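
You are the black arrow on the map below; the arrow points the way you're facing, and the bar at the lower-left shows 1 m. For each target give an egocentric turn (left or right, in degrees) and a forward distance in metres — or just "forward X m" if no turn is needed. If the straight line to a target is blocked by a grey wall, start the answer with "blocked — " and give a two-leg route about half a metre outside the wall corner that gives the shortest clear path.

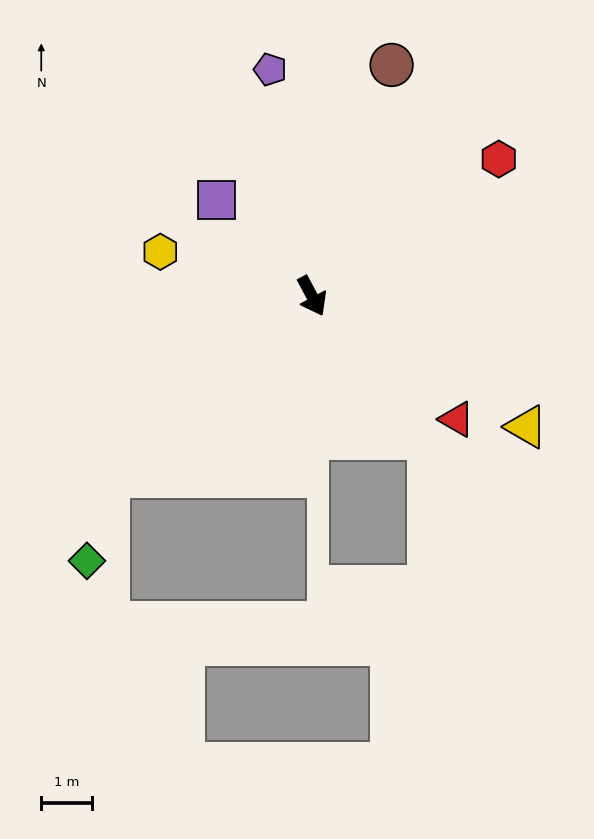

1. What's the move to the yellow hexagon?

turn right 134°, forward 3.1 m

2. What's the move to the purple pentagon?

turn left 162°, forward 4.5 m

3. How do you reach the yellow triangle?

turn left 31°, forward 4.9 m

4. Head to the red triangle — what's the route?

turn left 22°, forward 3.7 m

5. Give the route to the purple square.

turn right 163°, forward 2.6 m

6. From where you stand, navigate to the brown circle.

turn left 133°, forward 4.8 m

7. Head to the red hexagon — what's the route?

turn left 98°, forward 4.5 m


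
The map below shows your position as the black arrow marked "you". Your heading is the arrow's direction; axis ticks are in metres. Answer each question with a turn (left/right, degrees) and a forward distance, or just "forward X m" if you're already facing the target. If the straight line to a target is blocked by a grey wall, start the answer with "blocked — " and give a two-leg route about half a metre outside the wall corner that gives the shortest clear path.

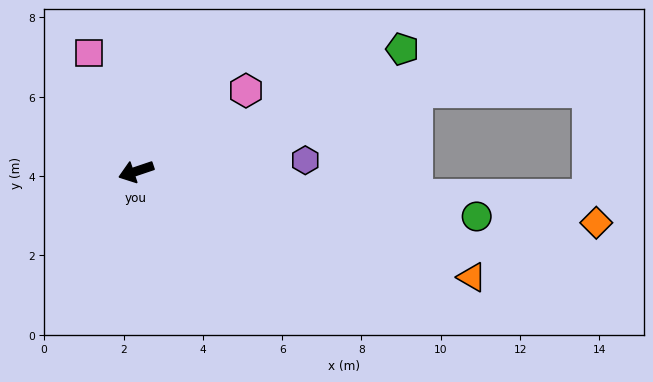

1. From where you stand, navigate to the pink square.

turn right 87°, forward 3.2 m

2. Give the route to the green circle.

turn left 154°, forward 8.7 m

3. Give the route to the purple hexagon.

turn left 165°, forward 4.3 m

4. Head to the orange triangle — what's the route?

turn left 144°, forward 8.9 m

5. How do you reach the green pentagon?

turn right 174°, forward 7.4 m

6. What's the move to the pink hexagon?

turn right 162°, forward 3.4 m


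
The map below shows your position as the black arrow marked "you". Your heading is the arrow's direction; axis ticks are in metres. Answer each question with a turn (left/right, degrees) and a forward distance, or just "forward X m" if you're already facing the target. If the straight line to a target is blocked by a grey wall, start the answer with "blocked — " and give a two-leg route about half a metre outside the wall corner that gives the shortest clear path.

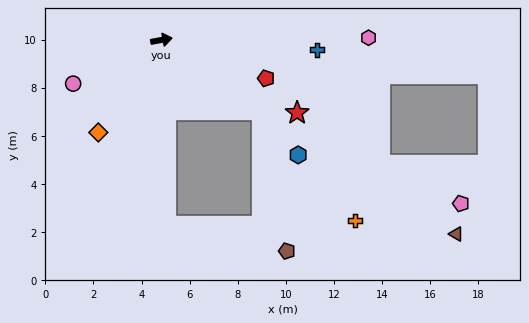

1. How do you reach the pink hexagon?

turn right 10°, forward 8.6 m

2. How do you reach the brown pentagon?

blocked — turn right 45°, forward 5.1 m, then turn right 45°, forward 5.9 m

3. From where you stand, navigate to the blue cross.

turn right 14°, forward 6.5 m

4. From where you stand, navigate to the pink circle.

turn right 164°, forward 4.1 m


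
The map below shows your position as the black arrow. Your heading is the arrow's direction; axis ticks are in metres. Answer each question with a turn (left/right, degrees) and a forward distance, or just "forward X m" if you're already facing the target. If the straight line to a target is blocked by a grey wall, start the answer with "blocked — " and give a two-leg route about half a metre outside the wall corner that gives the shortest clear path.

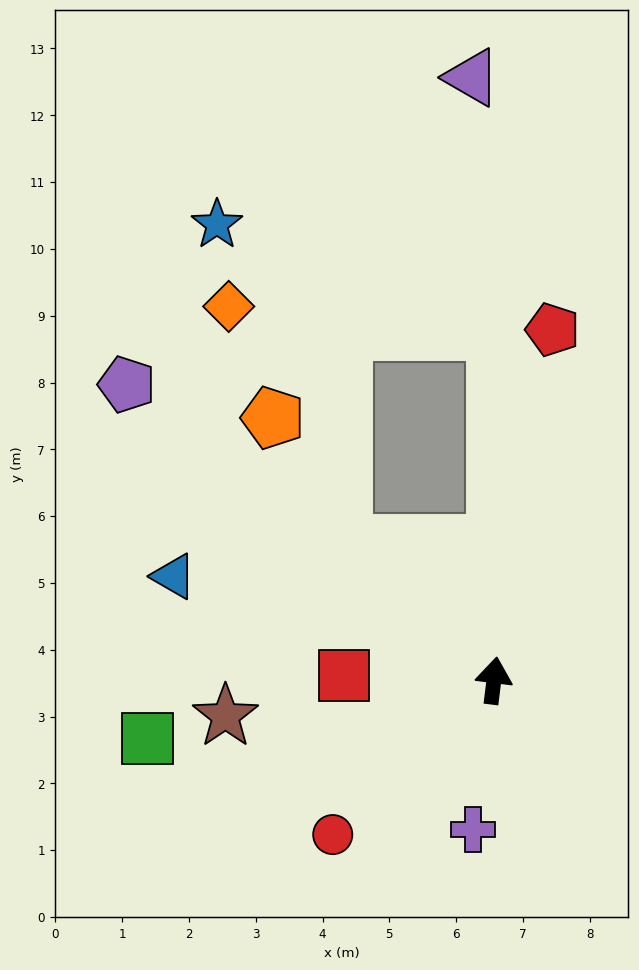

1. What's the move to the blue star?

blocked — turn left 7°, forward 5.2 m, then turn left 69°, forward 4.5 m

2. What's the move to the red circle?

turn left 141°, forward 3.3 m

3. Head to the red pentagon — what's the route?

turn right 2°, forward 5.3 m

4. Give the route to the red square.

turn left 95°, forward 2.2 m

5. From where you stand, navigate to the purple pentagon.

turn left 58°, forward 7.1 m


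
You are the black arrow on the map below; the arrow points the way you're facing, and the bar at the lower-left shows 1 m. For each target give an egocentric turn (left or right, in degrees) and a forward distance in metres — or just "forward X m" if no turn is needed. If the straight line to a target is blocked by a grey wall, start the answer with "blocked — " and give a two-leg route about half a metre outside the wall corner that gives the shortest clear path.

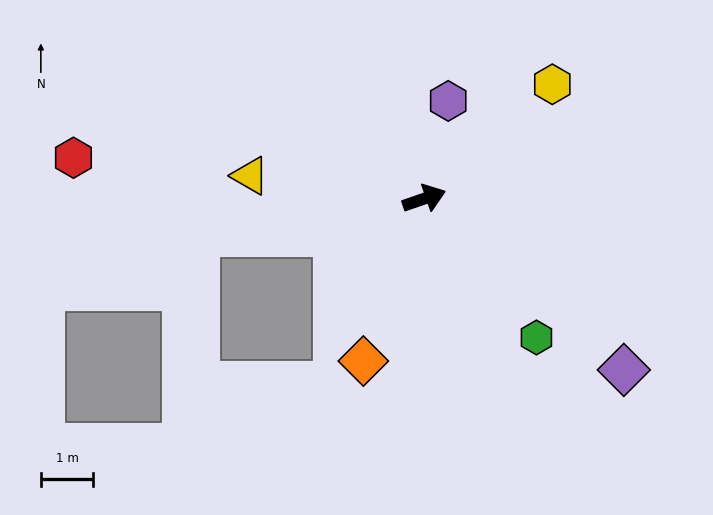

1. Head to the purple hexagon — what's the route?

turn left 57°, forward 1.9 m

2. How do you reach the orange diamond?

turn right 130°, forward 3.3 m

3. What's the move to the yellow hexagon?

turn left 23°, forward 3.3 m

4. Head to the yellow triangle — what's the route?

turn left 153°, forward 3.4 m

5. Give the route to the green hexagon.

turn right 70°, forward 3.4 m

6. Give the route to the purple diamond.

turn right 60°, forward 5.0 m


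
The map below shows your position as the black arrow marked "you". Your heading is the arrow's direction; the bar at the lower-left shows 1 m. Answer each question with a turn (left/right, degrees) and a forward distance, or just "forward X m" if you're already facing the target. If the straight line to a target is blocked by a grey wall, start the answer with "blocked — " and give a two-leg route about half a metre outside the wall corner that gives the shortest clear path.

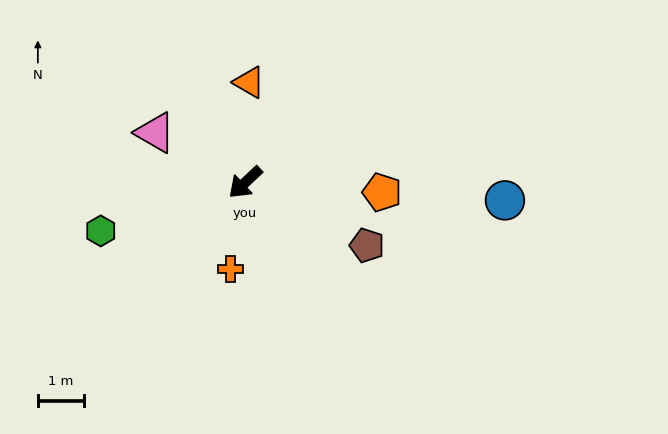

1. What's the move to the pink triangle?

turn right 72°, forward 2.3 m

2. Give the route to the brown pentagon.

turn left 110°, forward 3.0 m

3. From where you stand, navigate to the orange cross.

turn left 37°, forward 1.9 m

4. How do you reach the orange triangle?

turn right 135°, forward 2.2 m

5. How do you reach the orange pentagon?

turn left 133°, forward 3.0 m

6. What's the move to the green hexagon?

turn right 24°, forward 3.3 m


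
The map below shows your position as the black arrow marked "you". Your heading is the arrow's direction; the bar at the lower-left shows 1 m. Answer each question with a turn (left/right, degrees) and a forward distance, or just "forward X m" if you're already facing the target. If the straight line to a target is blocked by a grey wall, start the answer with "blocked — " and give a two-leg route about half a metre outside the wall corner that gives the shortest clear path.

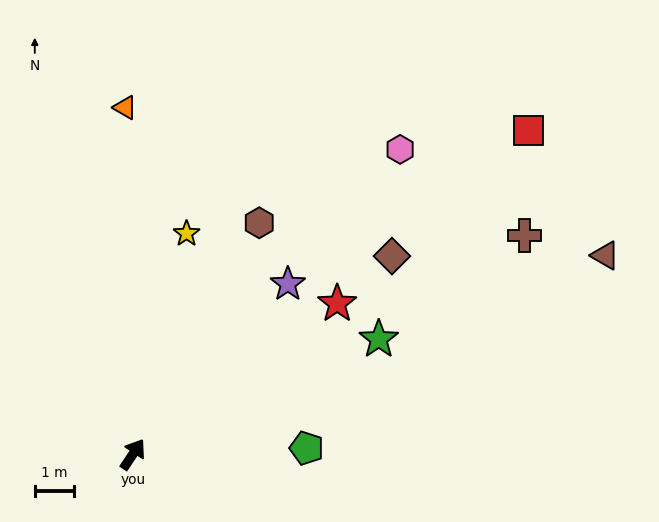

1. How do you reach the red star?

turn right 20°, forward 6.4 m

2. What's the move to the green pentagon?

turn right 54°, forward 4.4 m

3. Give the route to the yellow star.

turn left 20°, forward 5.7 m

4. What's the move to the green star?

turn right 31°, forward 6.9 m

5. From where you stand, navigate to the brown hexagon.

turn left 5°, forward 6.7 m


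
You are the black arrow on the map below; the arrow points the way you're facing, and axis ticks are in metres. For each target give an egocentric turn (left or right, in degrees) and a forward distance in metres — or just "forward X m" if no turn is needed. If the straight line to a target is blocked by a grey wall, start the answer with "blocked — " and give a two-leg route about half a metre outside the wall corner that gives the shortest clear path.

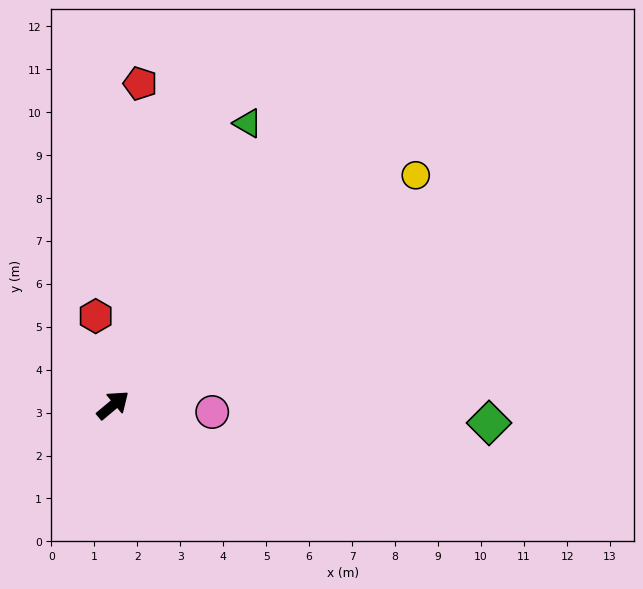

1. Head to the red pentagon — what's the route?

turn left 45°, forward 7.5 m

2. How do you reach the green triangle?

turn left 25°, forward 7.3 m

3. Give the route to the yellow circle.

turn right 3°, forward 8.8 m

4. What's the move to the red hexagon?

turn left 61°, forward 2.1 m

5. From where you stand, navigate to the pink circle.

turn right 44°, forward 2.3 m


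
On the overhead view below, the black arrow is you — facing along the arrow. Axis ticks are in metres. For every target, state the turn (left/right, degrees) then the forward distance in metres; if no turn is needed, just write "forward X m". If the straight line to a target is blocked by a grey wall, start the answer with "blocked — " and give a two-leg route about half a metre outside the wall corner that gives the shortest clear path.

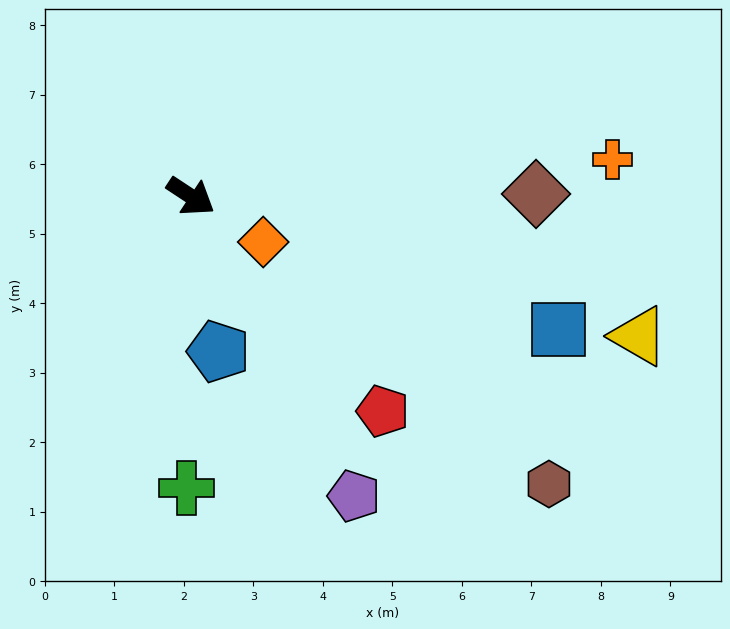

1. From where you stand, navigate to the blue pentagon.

turn right 47°, forward 2.3 m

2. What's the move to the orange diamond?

forward 1.2 m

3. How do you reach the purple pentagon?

turn right 28°, forward 4.9 m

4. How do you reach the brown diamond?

turn left 34°, forward 5.0 m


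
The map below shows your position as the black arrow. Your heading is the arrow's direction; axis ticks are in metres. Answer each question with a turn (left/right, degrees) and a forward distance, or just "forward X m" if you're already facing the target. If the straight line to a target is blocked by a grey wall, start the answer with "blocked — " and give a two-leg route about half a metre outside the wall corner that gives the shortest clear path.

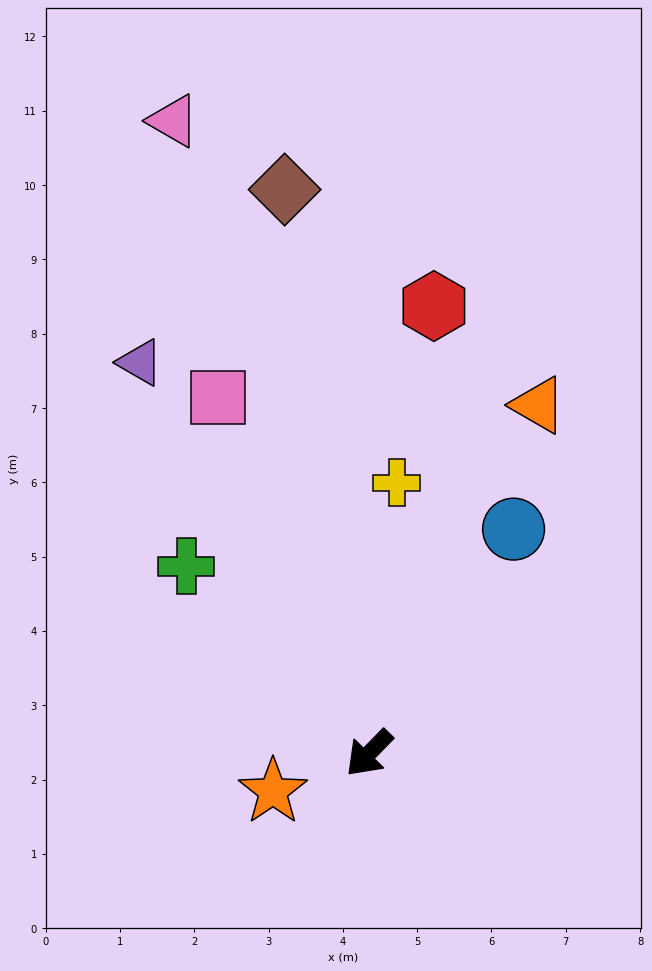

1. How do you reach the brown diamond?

turn right 127°, forward 7.7 m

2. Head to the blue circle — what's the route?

turn right 168°, forward 3.6 m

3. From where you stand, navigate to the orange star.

turn right 24°, forward 1.4 m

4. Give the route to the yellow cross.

turn right 142°, forward 3.7 m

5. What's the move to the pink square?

turn right 113°, forward 5.2 m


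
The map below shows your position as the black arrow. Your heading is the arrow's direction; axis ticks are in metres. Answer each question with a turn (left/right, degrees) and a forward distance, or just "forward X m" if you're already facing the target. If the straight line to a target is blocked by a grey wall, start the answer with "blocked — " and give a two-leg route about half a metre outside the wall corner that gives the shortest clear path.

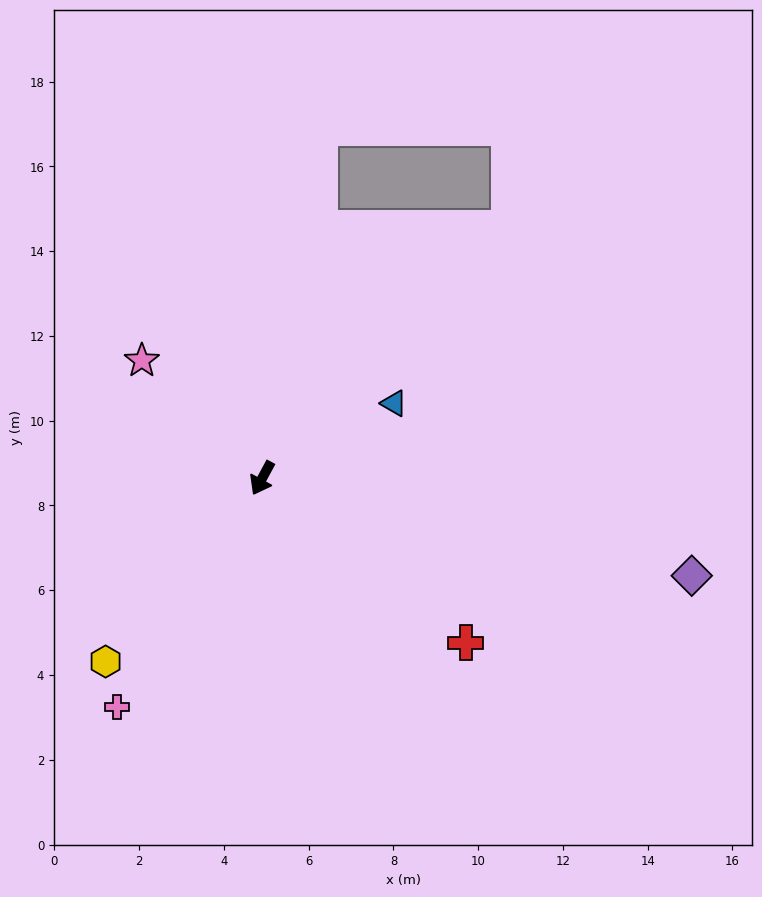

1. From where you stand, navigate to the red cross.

turn left 79°, forward 6.2 m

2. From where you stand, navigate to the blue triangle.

turn left 148°, forward 3.6 m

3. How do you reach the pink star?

turn right 106°, forward 4.0 m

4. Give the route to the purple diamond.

turn left 106°, forward 10.4 m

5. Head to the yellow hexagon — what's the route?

turn right 12°, forward 5.7 m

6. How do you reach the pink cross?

turn right 4°, forward 6.4 m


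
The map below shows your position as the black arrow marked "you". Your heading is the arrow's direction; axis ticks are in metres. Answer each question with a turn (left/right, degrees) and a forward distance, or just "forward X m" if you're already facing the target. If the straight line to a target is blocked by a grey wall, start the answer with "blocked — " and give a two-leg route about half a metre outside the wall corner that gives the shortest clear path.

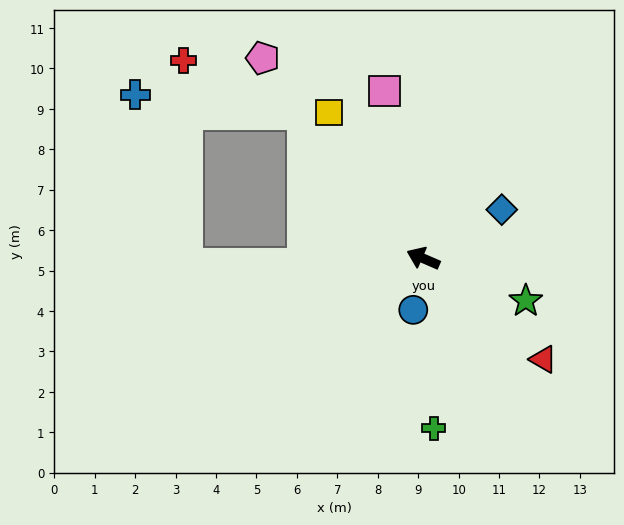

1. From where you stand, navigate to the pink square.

turn right 53°, forward 4.3 m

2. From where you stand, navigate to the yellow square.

turn right 34°, forward 4.3 m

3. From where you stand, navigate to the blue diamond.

turn right 125°, forward 2.3 m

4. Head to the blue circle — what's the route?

turn left 103°, forward 1.3 m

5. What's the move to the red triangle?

turn left 163°, forward 3.9 m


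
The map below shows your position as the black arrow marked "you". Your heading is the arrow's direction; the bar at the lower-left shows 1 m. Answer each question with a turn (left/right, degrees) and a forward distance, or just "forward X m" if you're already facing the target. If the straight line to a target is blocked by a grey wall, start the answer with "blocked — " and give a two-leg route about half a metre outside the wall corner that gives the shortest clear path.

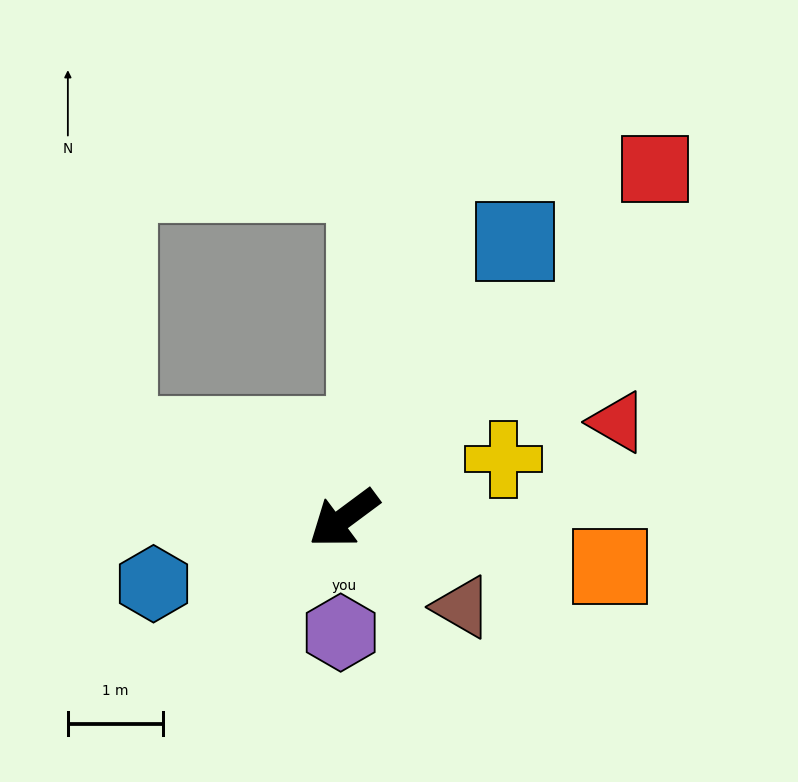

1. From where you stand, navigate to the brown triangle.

turn left 107°, forward 1.6 m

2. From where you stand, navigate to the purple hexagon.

turn left 52°, forward 1.2 m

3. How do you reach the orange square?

turn left 133°, forward 2.8 m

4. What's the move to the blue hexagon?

turn right 18°, forward 2.1 m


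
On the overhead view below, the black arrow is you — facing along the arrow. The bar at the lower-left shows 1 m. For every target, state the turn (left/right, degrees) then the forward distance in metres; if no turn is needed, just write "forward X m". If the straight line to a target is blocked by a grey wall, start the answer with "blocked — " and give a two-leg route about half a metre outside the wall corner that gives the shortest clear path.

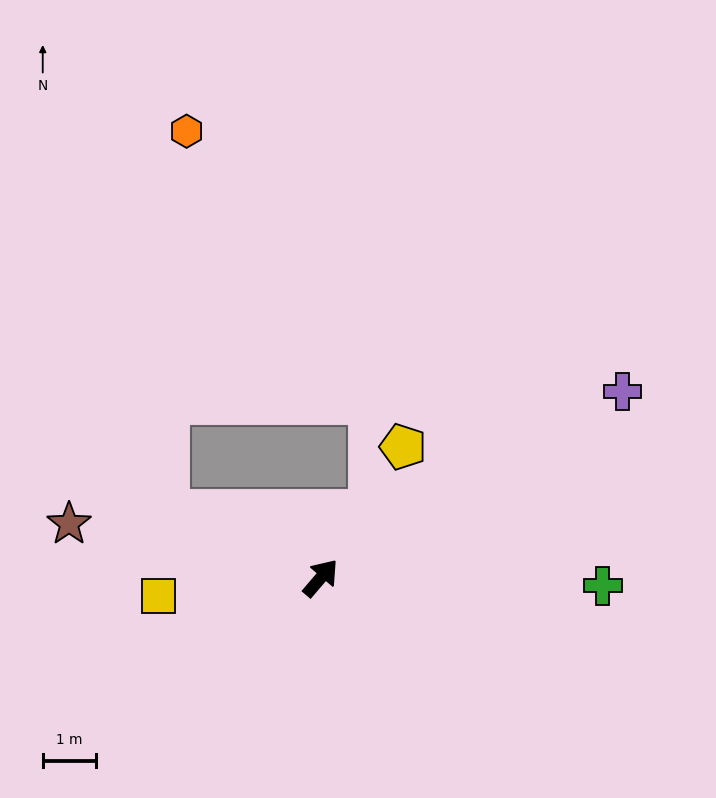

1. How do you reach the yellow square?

turn left 137°, forward 3.1 m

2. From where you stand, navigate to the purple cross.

turn right 18°, forward 6.7 m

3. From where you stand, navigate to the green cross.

turn right 51°, forward 5.3 m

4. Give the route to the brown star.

turn left 118°, forward 4.9 m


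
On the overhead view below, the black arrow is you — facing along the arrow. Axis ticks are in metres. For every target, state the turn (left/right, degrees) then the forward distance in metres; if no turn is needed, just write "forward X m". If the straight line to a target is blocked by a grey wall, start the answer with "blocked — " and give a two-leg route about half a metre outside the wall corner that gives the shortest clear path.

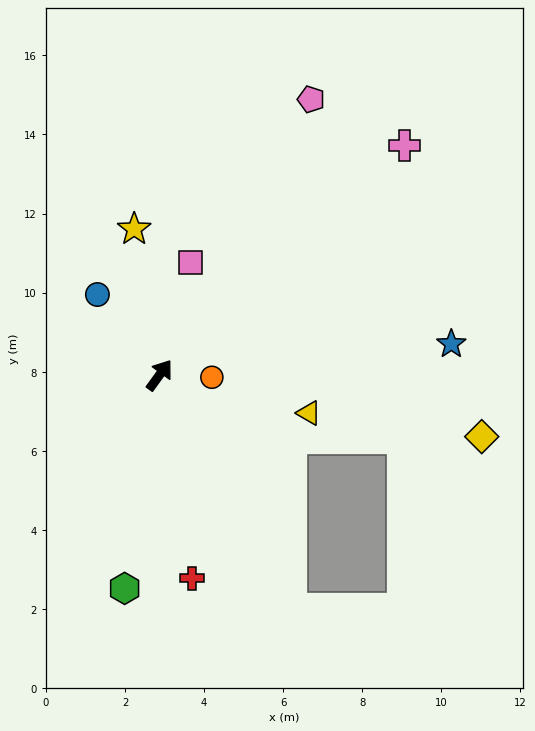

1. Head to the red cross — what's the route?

turn right 135°, forward 5.2 m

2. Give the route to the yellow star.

turn left 46°, forward 3.7 m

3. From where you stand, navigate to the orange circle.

turn right 56°, forward 1.3 m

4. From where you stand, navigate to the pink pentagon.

turn left 7°, forward 8.0 m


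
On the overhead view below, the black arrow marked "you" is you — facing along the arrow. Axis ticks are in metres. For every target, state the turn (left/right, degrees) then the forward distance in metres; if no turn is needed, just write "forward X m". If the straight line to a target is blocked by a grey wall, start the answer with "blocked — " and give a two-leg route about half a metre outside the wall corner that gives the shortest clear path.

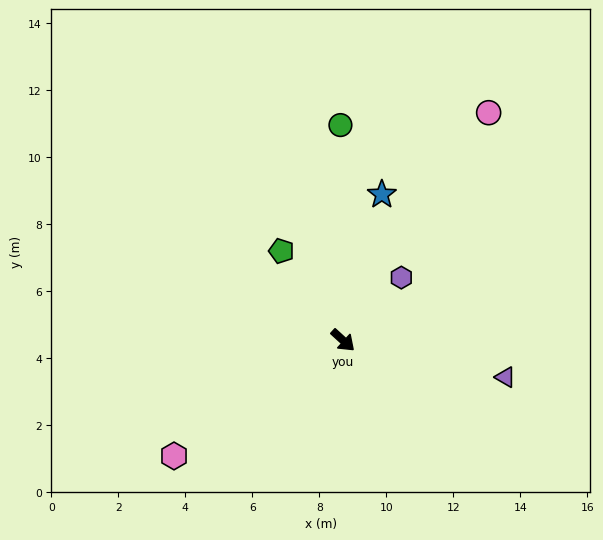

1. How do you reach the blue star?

turn left 117°, forward 4.5 m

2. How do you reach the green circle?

turn left 133°, forward 6.4 m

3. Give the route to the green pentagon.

turn left 167°, forward 3.2 m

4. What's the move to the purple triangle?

turn left 30°, forward 5.0 m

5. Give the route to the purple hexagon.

turn left 89°, forward 2.6 m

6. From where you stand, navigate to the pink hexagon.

turn right 103°, forward 6.1 m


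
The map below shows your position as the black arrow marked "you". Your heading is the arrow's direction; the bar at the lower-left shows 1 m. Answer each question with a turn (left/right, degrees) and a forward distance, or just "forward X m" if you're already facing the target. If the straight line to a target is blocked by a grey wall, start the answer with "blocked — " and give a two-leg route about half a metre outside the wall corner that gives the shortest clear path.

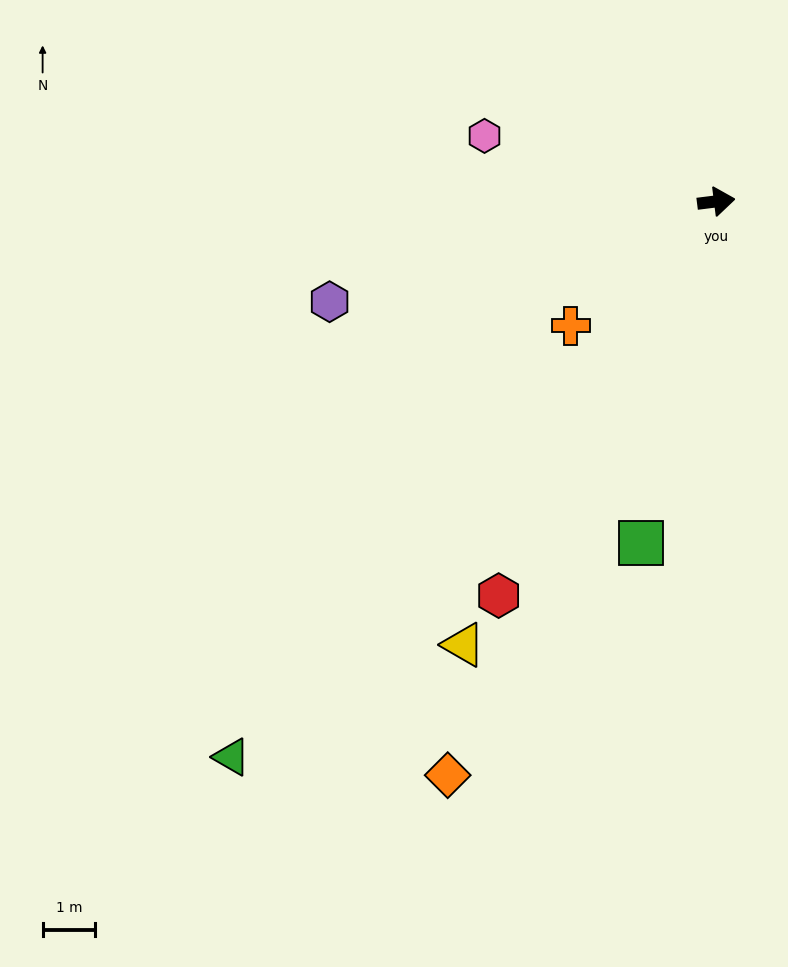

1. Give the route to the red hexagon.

turn right 126°, forward 8.6 m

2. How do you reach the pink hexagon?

turn left 157°, forward 4.6 m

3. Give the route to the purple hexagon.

turn right 173°, forward 7.6 m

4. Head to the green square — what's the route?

turn right 110°, forward 6.6 m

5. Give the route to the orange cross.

turn right 147°, forward 3.6 m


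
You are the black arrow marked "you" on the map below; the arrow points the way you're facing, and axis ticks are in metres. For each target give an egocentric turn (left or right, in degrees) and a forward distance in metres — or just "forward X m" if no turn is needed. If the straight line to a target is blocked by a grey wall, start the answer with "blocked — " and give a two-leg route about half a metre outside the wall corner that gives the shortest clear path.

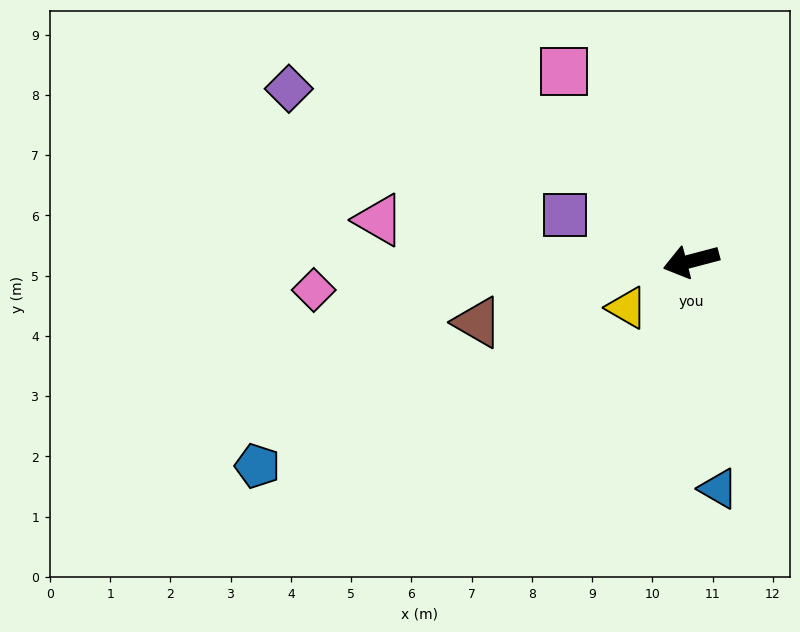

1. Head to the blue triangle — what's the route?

turn left 82°, forward 3.8 m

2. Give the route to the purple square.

turn right 35°, forward 2.2 m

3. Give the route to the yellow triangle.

turn left 21°, forward 1.3 m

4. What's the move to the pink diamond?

turn right 10°, forward 6.3 m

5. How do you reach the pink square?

turn right 71°, forward 3.8 m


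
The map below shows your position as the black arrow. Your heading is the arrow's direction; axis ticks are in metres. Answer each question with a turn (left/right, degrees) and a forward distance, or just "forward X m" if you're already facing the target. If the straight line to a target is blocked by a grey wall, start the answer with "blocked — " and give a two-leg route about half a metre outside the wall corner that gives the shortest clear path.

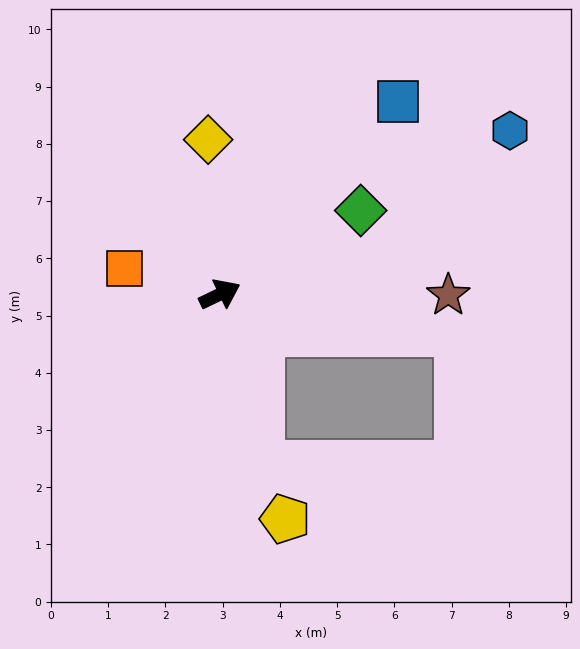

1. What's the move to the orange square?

turn left 139°, forward 1.7 m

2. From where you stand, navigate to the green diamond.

turn left 5°, forward 2.9 m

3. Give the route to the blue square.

turn left 22°, forward 4.6 m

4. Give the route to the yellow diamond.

turn left 69°, forward 2.7 m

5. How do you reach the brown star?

turn right 26°, forward 4.0 m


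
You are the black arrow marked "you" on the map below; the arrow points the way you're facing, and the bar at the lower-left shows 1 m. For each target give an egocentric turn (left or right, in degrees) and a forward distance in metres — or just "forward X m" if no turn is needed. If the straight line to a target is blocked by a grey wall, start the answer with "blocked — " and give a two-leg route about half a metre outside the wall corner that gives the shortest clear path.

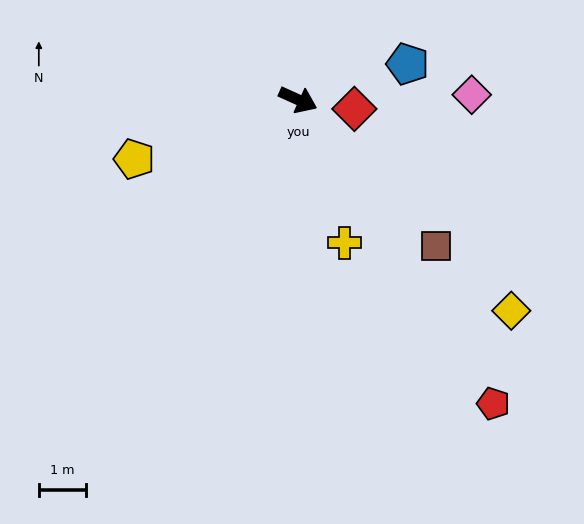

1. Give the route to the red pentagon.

turn right 33°, forward 7.6 m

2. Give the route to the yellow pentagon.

turn right 136°, forward 3.7 m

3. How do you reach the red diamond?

turn left 15°, forward 1.2 m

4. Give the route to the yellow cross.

turn right 48°, forward 3.2 m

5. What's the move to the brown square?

turn right 22°, forward 4.2 m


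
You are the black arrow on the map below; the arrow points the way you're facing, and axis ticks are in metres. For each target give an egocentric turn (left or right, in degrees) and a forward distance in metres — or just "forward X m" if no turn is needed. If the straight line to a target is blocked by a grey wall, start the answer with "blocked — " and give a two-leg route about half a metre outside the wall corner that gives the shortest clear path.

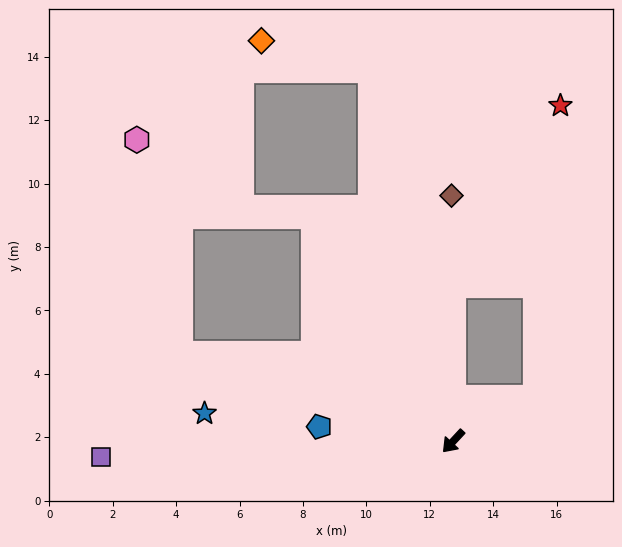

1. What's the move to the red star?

blocked — turn right 137°, forward 4.9 m, then turn right 31°, forward 6.6 m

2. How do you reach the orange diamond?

blocked — turn right 125°, forward 12.0 m, then turn left 63°, forward 3.6 m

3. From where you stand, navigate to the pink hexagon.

blocked — turn right 65°, forward 9.1 m, then turn right 61°, forward 6.9 m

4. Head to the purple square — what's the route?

turn right 45°, forward 11.1 m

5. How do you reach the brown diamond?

turn right 137°, forward 7.7 m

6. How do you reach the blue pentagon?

turn right 53°, forward 4.2 m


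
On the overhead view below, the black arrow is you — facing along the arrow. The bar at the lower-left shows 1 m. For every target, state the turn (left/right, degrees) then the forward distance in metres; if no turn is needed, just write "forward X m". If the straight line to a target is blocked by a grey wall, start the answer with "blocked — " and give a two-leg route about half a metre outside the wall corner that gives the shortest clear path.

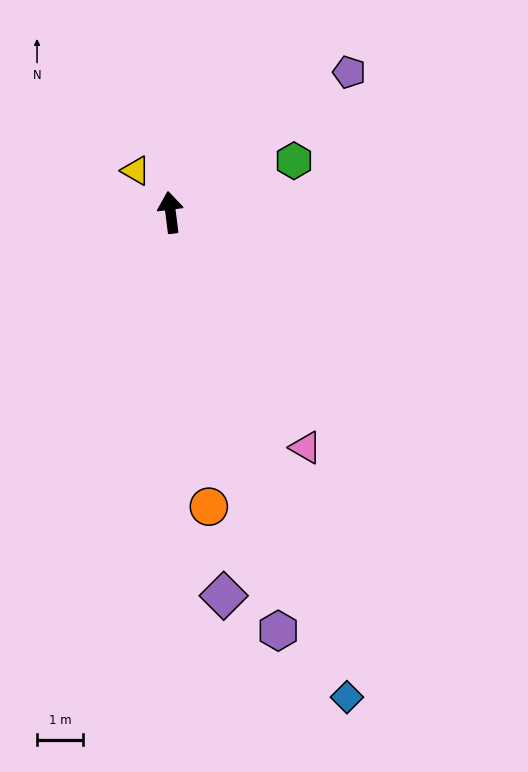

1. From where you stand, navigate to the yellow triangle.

turn left 33°, forward 1.2 m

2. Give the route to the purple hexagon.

turn right 173°, forward 9.3 m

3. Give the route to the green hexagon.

turn right 75°, forward 2.9 m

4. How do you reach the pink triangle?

turn right 157°, forward 5.9 m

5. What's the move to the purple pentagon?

turn right 59°, forward 4.9 m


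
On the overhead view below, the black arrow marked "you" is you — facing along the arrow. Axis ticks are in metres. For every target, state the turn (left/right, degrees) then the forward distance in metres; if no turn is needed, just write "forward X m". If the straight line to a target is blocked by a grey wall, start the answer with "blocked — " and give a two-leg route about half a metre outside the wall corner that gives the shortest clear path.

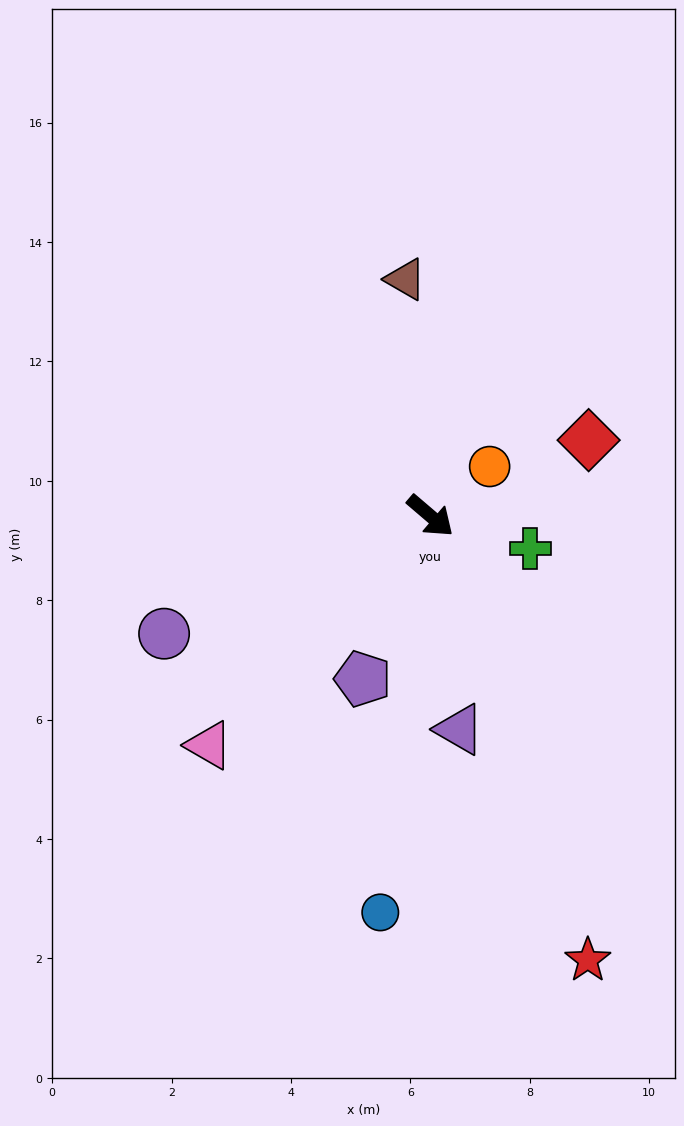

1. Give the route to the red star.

turn right 30°, forward 7.9 m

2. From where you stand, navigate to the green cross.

turn left 22°, forward 1.8 m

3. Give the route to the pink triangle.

turn right 94°, forward 5.3 m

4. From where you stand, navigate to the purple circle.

turn right 116°, forward 4.9 m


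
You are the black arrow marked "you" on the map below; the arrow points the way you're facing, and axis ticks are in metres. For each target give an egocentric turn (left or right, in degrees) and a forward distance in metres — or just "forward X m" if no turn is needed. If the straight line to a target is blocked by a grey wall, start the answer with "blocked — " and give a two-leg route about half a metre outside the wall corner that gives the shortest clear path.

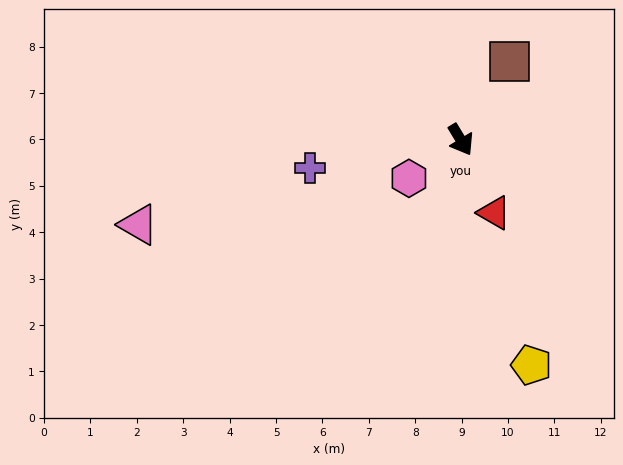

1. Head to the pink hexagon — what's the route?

turn right 85°, forward 1.4 m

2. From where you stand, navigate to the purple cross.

turn right 111°, forward 3.3 m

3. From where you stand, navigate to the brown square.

turn left 117°, forward 2.0 m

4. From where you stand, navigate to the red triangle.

turn right 7°, forward 1.7 m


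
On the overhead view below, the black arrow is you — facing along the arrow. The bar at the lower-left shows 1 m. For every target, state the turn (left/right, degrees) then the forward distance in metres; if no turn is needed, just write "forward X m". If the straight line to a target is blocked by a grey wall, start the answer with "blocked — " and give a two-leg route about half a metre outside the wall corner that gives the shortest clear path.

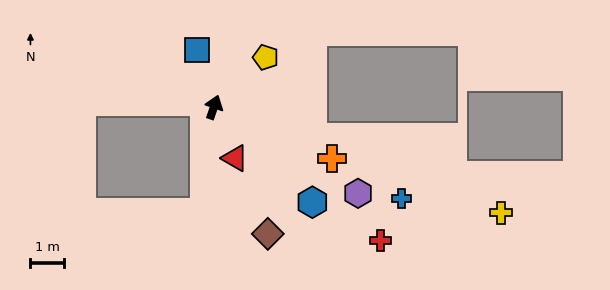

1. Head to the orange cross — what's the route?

turn right 95°, forward 3.8 m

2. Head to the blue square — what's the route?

turn left 36°, forward 1.8 m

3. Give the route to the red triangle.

turn right 139°, forward 1.6 m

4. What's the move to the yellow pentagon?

turn right 27°, forward 2.1 m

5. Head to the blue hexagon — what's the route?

turn right 115°, forward 4.1 m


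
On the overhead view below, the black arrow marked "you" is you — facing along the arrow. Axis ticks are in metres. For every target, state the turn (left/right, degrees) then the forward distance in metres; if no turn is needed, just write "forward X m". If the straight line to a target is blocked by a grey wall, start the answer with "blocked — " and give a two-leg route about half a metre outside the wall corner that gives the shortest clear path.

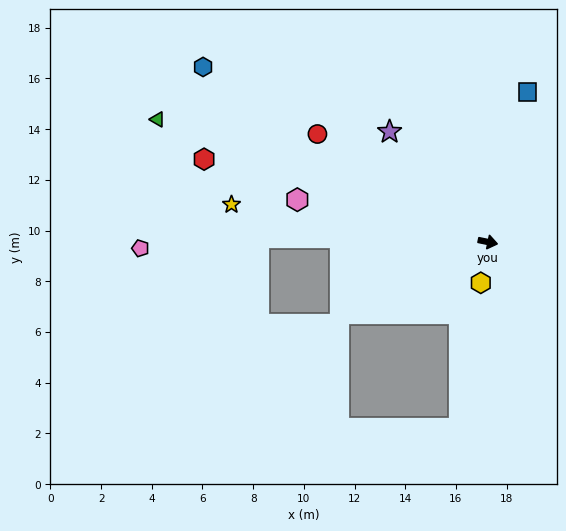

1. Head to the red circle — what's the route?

turn left 159°, forward 8.0 m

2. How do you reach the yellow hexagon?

turn right 88°, forward 1.6 m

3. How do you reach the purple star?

turn left 143°, forward 5.8 m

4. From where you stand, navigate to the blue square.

turn left 87°, forward 6.1 m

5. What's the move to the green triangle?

turn left 171°, forward 13.9 m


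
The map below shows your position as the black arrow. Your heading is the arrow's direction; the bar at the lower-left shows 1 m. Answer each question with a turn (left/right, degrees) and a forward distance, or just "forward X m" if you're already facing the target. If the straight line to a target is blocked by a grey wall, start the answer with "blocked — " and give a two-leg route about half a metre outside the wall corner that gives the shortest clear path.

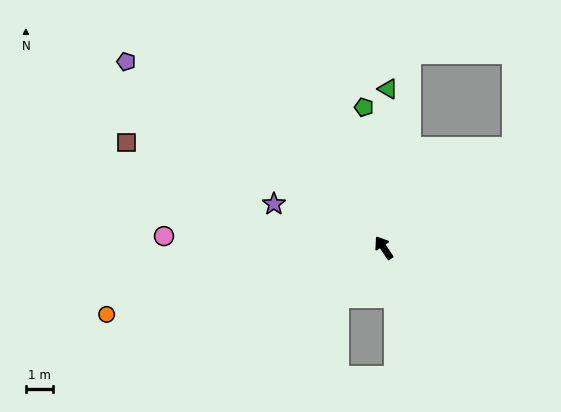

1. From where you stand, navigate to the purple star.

turn left 35°, forward 4.3 m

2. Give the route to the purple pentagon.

turn left 20°, forward 11.6 m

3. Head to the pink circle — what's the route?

turn left 53°, forward 8.1 m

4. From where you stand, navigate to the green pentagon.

turn right 26°, forward 5.2 m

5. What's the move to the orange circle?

turn left 70°, forward 10.4 m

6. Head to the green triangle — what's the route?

turn right 35°, forward 5.8 m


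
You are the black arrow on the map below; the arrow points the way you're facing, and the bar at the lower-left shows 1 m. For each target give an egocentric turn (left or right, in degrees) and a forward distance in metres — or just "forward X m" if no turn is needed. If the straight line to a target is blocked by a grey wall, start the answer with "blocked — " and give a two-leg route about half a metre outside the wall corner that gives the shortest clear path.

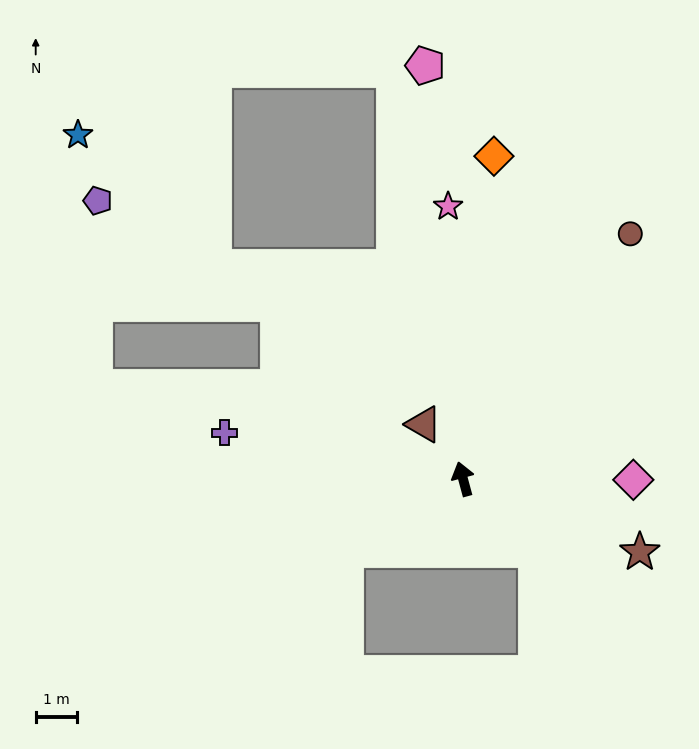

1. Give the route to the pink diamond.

turn right 105°, forward 4.2 m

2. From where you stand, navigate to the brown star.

turn right 128°, forward 4.7 m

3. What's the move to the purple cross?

turn left 64°, forward 5.9 m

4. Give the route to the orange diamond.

turn right 21°, forward 7.9 m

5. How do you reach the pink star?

turn right 12°, forward 6.7 m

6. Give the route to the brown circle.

turn right 49°, forward 7.3 m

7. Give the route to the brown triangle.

turn left 21°, forward 1.6 m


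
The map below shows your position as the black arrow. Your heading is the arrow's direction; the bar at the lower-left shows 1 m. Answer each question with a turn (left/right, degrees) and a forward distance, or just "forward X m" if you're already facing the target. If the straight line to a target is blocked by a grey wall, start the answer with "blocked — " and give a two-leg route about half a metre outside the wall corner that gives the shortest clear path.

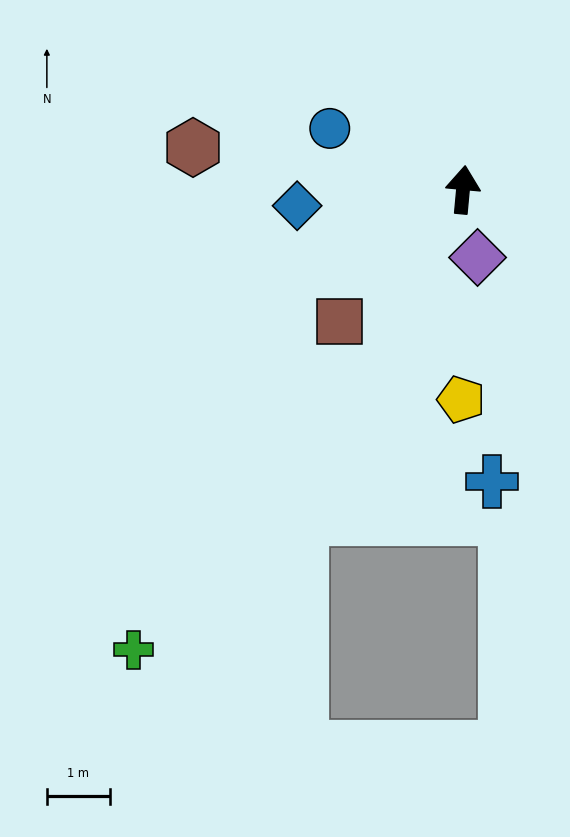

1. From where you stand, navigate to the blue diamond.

turn left 101°, forward 2.7 m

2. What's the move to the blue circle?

turn left 71°, forward 2.3 m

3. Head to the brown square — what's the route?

turn left 142°, forward 2.9 m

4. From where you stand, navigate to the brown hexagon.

turn left 86°, forward 4.4 m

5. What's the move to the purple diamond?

turn right 163°, forward 1.1 m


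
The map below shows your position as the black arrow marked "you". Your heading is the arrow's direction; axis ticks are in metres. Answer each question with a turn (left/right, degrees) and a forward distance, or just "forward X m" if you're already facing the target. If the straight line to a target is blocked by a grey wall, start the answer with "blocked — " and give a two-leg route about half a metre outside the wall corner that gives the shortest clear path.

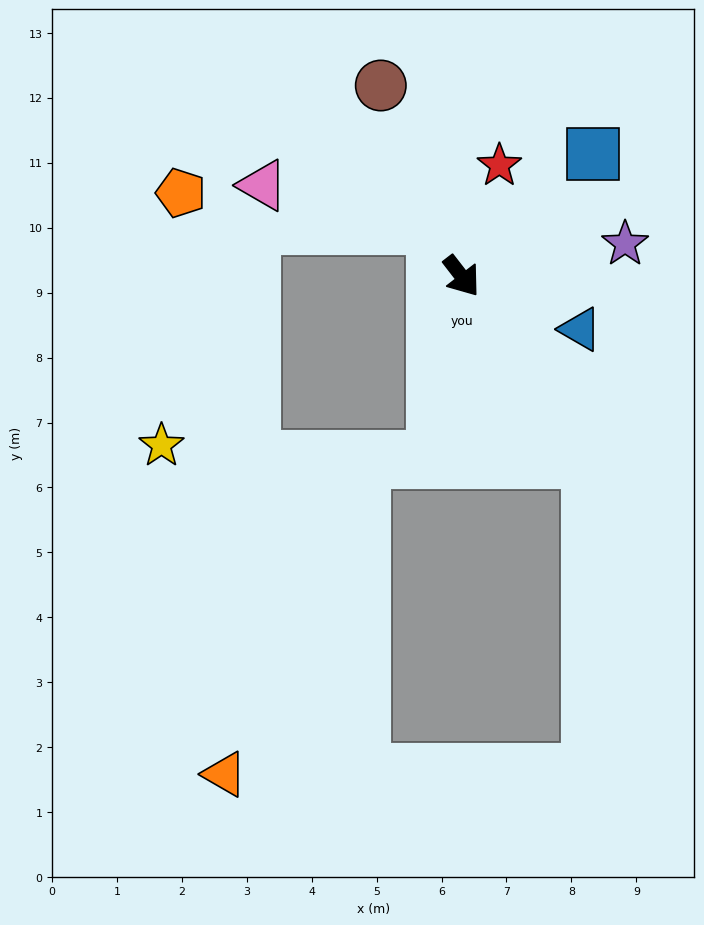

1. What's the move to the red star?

turn left 123°, forward 1.8 m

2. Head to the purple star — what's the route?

turn left 64°, forward 2.6 m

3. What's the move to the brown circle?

turn left 165°, forward 3.2 m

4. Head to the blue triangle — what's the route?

turn left 28°, forward 2.0 m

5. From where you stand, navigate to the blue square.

turn left 95°, forward 2.8 m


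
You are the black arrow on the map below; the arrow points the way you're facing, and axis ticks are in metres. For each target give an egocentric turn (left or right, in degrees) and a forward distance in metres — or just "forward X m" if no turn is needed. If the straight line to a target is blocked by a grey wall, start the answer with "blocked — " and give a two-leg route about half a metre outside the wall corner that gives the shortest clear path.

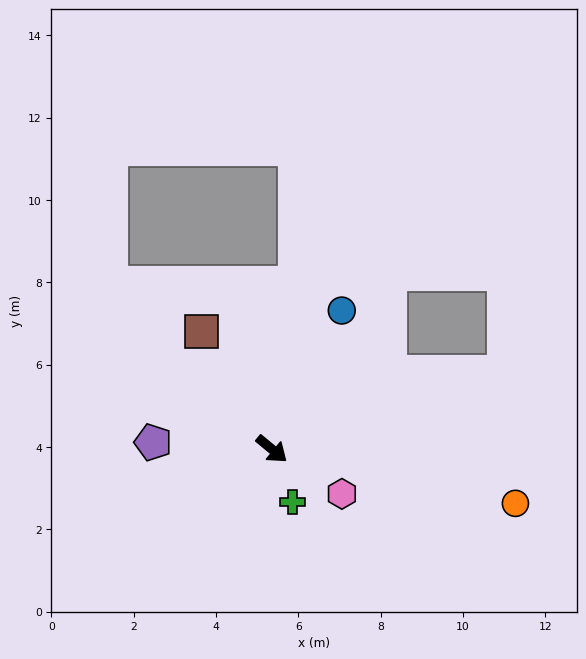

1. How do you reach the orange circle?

turn left 27°, forward 6.1 m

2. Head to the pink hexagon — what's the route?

turn left 7°, forward 2.0 m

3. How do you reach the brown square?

turn left 160°, forward 3.3 m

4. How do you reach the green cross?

turn right 29°, forward 1.4 m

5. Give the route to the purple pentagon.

turn right 144°, forward 2.9 m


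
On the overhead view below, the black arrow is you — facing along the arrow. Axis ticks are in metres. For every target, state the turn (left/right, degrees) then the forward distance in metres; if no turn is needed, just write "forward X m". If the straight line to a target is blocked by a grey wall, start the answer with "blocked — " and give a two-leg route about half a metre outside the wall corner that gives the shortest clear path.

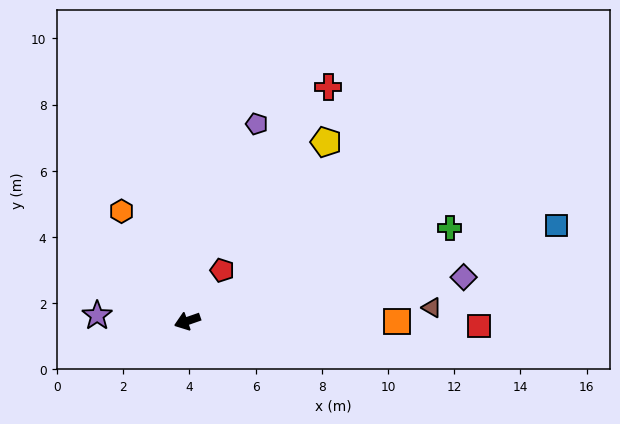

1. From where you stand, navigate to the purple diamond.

turn left 170°, forward 8.5 m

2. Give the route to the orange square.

turn left 161°, forward 6.3 m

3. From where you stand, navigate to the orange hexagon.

turn right 78°, forward 3.9 m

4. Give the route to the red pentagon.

turn right 144°, forward 1.9 m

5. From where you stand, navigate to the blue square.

turn left 175°, forward 11.5 m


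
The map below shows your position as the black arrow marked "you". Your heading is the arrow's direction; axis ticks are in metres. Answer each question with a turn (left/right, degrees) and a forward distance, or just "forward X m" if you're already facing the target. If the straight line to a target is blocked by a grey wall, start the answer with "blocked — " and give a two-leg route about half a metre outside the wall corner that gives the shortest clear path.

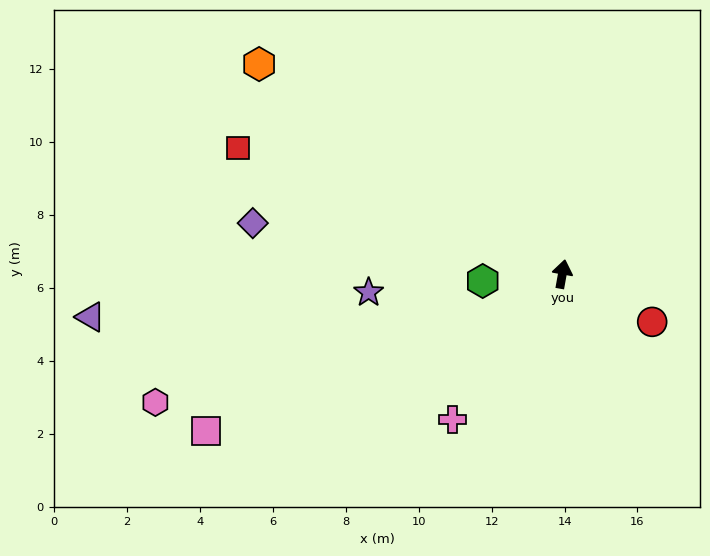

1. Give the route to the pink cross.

turn left 153°, forward 5.0 m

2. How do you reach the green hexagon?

turn left 105°, forward 2.2 m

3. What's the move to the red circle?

turn right 108°, forward 2.8 m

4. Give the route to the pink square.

turn left 124°, forward 10.7 m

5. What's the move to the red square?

turn left 79°, forward 9.5 m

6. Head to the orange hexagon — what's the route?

turn left 65°, forward 10.1 m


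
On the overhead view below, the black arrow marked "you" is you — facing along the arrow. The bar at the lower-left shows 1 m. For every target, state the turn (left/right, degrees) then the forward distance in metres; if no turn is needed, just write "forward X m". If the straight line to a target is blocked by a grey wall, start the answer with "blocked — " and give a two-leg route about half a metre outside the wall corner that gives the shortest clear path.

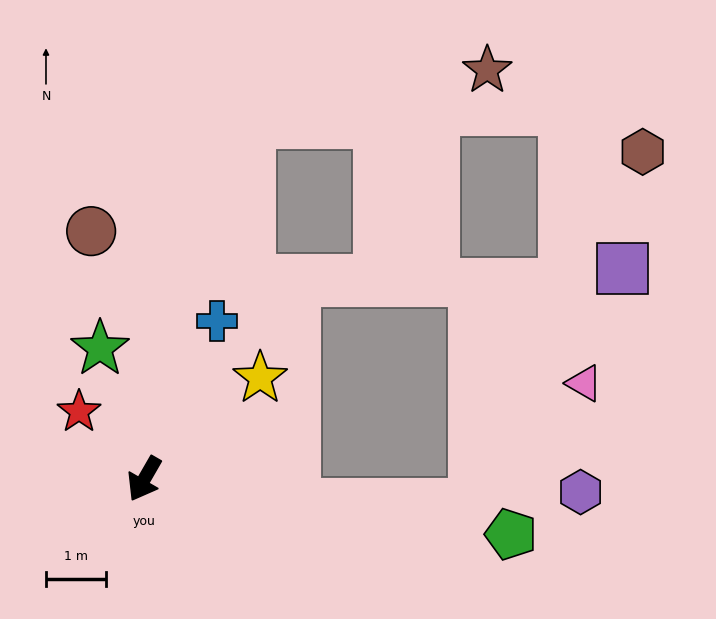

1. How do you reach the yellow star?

turn left 161°, forward 2.6 m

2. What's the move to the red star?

turn right 106°, forward 1.6 m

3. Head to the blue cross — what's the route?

turn right 175°, forward 2.9 m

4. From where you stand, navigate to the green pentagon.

turn left 111°, forward 6.2 m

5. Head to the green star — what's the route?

turn right 131°, forward 2.3 m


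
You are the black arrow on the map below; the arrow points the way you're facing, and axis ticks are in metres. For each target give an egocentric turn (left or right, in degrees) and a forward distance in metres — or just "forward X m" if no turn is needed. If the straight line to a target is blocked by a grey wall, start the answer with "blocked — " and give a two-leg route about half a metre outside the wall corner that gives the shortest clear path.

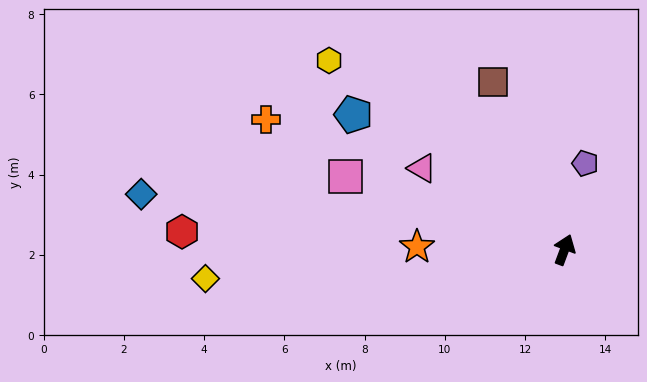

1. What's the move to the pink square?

turn left 92°, forward 5.8 m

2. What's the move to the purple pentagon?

turn left 7°, forward 2.2 m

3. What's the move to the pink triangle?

turn left 81°, forward 4.1 m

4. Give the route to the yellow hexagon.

turn left 72°, forward 7.5 m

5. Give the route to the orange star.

turn left 109°, forward 3.7 m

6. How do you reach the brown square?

turn left 44°, forward 4.5 m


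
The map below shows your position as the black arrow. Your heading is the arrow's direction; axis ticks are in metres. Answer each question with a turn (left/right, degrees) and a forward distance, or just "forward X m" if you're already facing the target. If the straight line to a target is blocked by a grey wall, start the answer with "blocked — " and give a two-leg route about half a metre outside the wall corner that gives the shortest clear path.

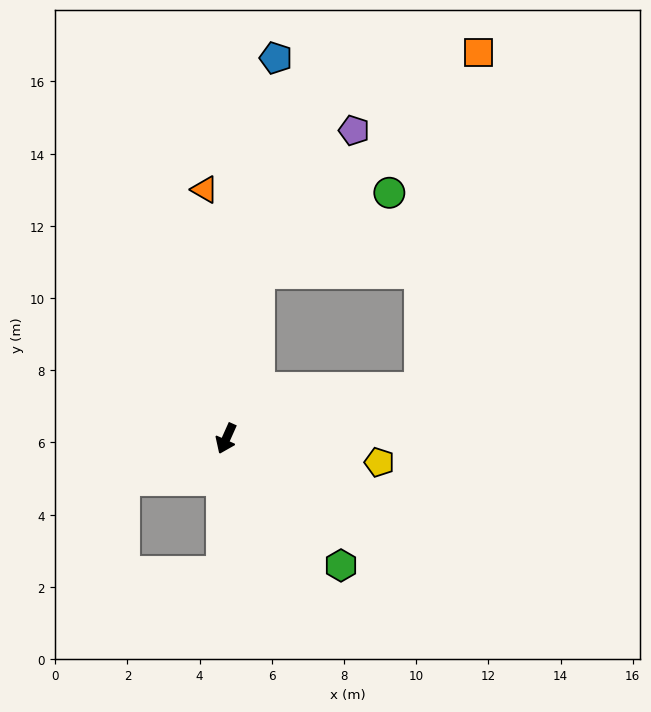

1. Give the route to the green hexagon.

turn left 66°, forward 4.7 m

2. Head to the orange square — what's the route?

blocked — turn right 167°, forward 4.7 m, then turn right 34°, forward 8.6 m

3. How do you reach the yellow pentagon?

turn left 105°, forward 4.3 m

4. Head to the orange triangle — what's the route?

turn right 151°, forward 6.9 m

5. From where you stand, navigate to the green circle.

blocked — turn right 167°, forward 4.7 m, then turn right 47°, forward 4.2 m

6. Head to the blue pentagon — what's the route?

turn right 163°, forward 10.6 m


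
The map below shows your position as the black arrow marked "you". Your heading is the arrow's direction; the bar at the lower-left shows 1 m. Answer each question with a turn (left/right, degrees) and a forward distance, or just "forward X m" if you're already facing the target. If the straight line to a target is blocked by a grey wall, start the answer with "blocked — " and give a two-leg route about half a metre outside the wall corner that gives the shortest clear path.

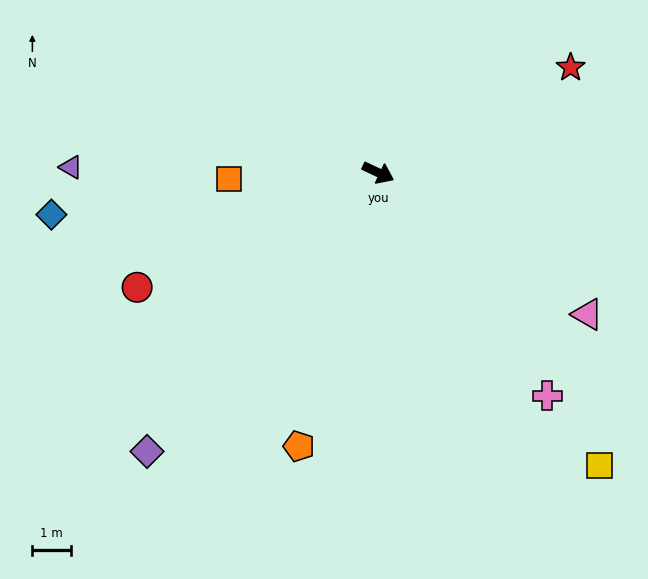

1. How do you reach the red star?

turn left 54°, forward 5.7 m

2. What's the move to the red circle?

turn right 129°, forward 7.0 m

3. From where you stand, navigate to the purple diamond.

turn right 104°, forward 9.4 m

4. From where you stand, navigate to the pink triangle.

turn right 9°, forward 6.6 m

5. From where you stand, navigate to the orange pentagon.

turn right 81°, forward 7.4 m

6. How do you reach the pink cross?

turn right 28°, forward 7.3 m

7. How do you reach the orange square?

turn right 152°, forward 3.9 m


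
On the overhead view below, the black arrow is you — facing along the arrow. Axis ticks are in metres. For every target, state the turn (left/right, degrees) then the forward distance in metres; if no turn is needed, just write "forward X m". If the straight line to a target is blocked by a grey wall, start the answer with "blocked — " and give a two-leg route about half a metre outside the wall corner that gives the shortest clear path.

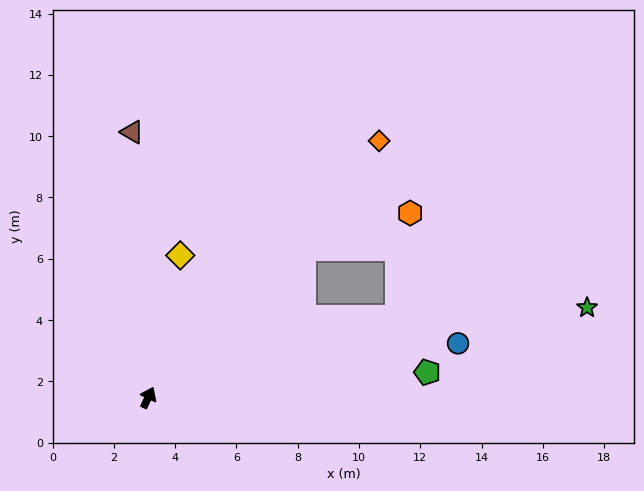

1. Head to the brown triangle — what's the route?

turn left 29°, forward 8.7 m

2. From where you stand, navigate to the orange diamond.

turn right 17°, forward 11.3 m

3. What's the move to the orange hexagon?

blocked — turn right 21°, forward 7.0 m, then turn right 25°, forward 3.7 m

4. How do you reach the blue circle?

turn right 55°, forward 10.3 m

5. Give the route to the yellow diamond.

turn left 13°, forward 4.8 m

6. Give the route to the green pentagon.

turn right 59°, forward 9.1 m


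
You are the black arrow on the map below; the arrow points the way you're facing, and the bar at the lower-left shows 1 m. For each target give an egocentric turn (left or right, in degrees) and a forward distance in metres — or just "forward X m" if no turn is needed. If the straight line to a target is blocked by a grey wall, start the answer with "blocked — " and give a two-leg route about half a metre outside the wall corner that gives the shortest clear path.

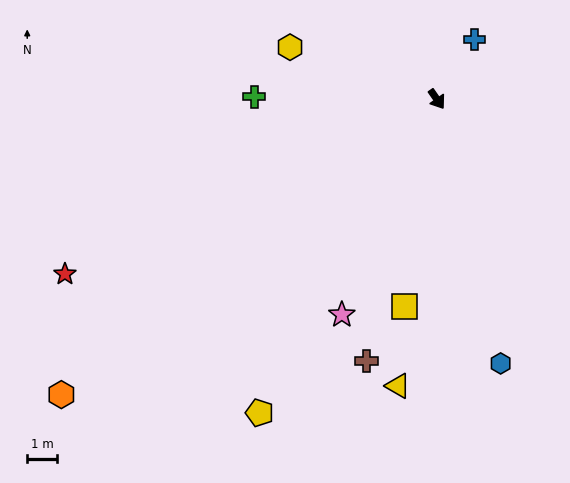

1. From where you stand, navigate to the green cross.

turn right 126°, forward 6.1 m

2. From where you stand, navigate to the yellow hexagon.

turn right 144°, forward 5.2 m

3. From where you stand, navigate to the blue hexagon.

turn right 21°, forward 9.1 m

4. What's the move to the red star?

turn right 100°, forward 13.8 m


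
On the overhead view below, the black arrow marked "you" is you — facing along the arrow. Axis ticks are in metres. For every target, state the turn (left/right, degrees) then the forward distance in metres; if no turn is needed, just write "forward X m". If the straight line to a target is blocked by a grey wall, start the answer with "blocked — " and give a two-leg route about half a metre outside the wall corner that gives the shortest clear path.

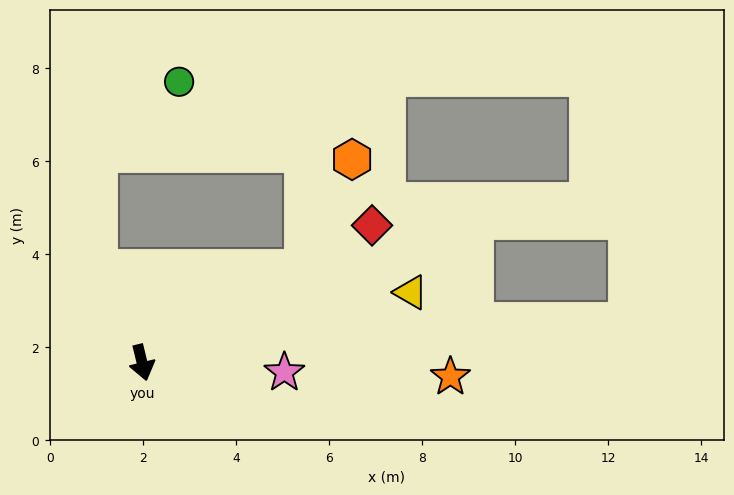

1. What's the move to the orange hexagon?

blocked — turn left 106°, forward 4.0 m, then turn left 36°, forward 2.6 m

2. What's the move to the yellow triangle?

turn left 91°, forward 6.0 m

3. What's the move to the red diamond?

turn left 107°, forward 5.8 m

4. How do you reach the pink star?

turn left 72°, forward 3.1 m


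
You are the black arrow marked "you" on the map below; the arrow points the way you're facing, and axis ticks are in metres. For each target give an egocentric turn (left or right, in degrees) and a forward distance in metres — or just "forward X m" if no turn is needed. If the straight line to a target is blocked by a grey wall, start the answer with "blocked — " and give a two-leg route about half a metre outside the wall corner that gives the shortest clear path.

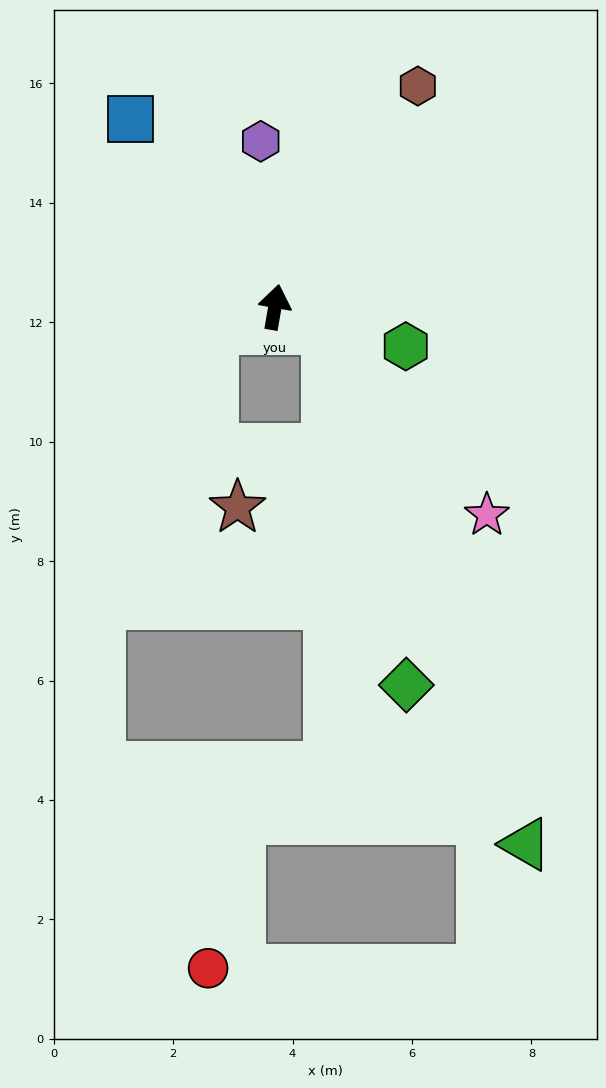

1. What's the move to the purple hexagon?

turn left 15°, forward 2.8 m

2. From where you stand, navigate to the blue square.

turn left 47°, forward 4.0 m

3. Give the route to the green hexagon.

turn right 97°, forward 2.3 m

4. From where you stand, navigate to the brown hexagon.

turn right 23°, forward 4.4 m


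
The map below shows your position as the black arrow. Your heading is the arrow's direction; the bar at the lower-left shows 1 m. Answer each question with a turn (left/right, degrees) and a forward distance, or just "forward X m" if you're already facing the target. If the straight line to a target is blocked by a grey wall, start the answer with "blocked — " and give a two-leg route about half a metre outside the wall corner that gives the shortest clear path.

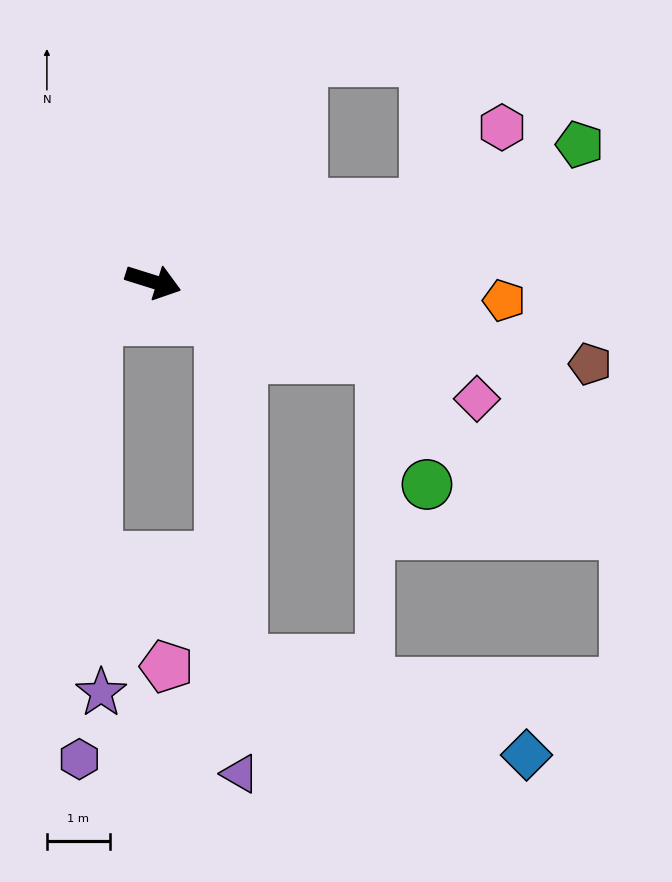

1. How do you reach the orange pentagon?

turn left 14°, forward 5.6 m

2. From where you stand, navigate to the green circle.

blocked — forward 3.8 m, then turn right 53°, forward 2.1 m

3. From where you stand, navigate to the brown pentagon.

turn left 7°, forward 7.1 m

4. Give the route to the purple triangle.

blocked — turn right 12°, forward 1.2 m, then turn right 58°, forward 7.2 m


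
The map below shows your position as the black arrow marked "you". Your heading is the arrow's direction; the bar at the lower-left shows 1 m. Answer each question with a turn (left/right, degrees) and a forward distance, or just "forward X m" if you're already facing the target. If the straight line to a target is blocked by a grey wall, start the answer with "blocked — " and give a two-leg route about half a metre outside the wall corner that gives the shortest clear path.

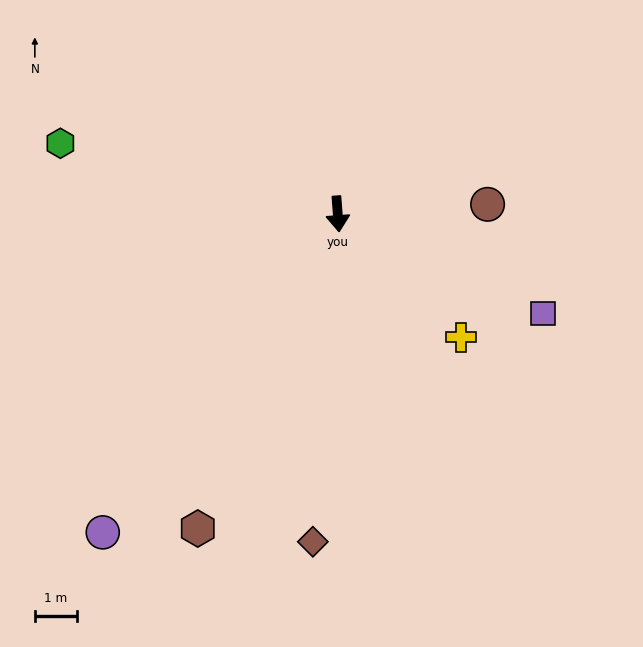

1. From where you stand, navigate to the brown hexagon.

turn right 28°, forward 8.2 m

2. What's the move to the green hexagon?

turn right 109°, forward 6.8 m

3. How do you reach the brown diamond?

turn right 9°, forward 7.8 m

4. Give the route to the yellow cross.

turn left 41°, forward 4.1 m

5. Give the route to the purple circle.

turn right 41°, forward 9.4 m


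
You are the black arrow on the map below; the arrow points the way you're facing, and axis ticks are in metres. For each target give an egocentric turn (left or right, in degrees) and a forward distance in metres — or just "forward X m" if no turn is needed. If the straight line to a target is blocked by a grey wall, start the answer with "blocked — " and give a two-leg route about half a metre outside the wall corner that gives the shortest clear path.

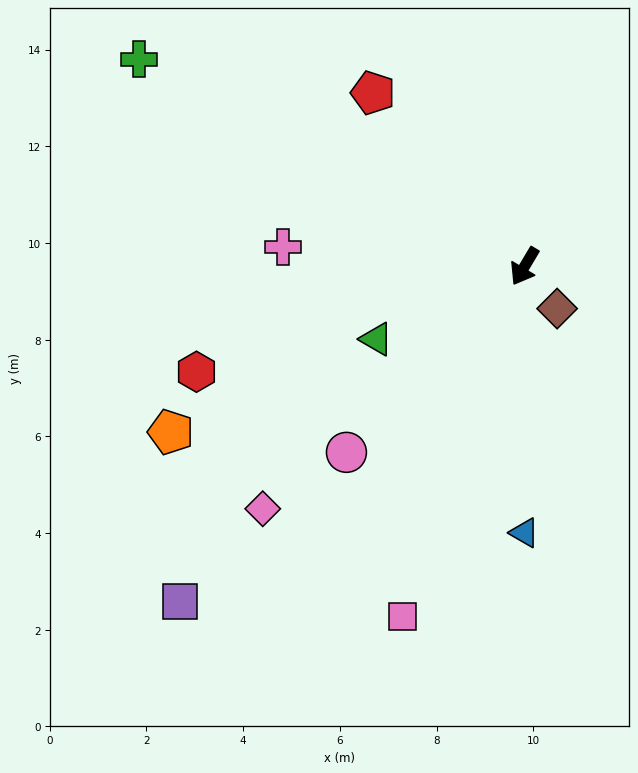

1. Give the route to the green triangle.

turn right 33°, forward 3.4 m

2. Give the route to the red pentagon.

turn right 108°, forward 4.8 m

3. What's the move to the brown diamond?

turn left 68°, forward 1.1 m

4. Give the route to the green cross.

turn right 87°, forward 9.0 m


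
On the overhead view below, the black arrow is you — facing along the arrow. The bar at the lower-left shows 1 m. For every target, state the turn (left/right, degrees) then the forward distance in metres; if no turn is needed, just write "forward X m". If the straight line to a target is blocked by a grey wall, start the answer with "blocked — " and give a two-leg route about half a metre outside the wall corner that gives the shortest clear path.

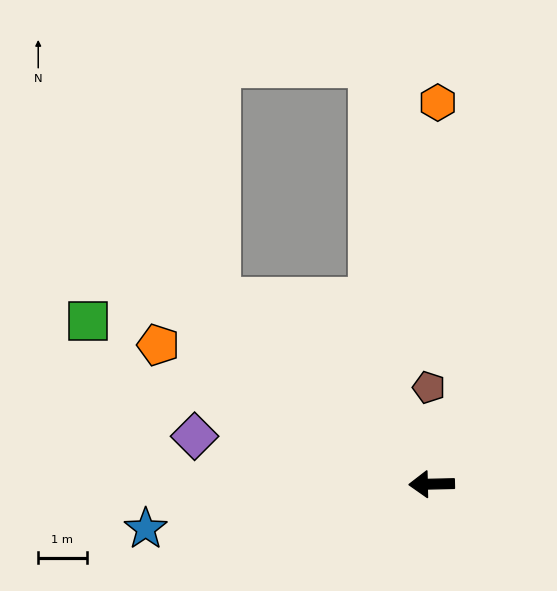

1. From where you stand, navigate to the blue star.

turn left 8°, forward 6.0 m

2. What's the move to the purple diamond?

turn right 13°, forward 5.0 m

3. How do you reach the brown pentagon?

turn right 90°, forward 2.0 m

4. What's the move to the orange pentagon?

turn right 28°, forward 6.3 m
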